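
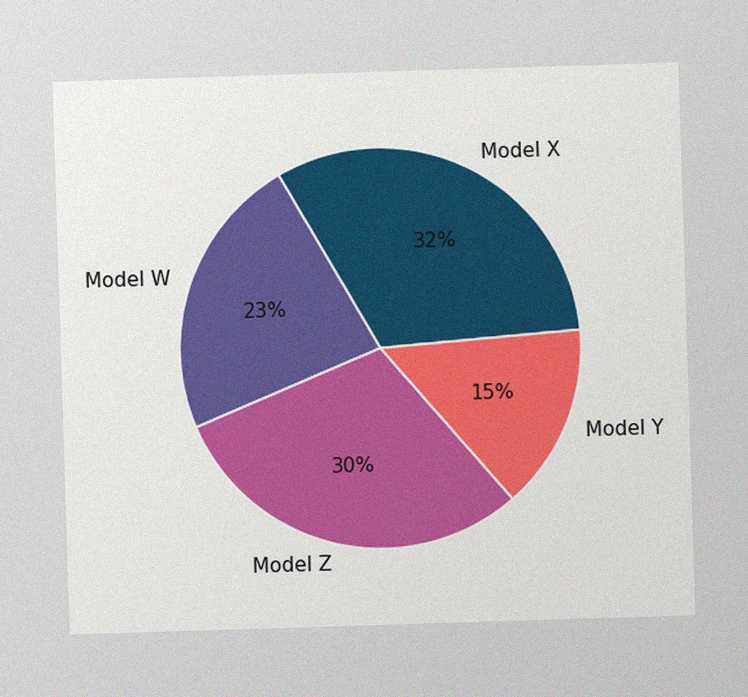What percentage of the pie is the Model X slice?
32%

The image has some photo noise and uneven lighting. The Model X slice takes up 32% of the pie.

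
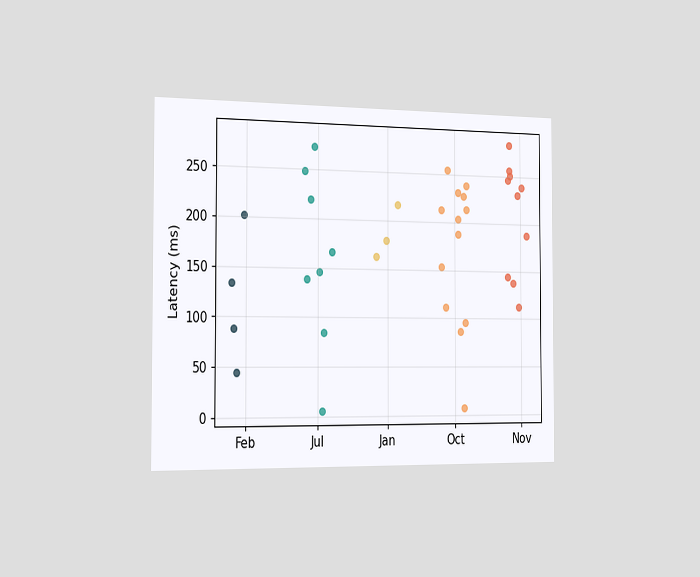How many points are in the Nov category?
10

The chart is viewed slightly from the left. Counting the markers in the Nov column gives 10.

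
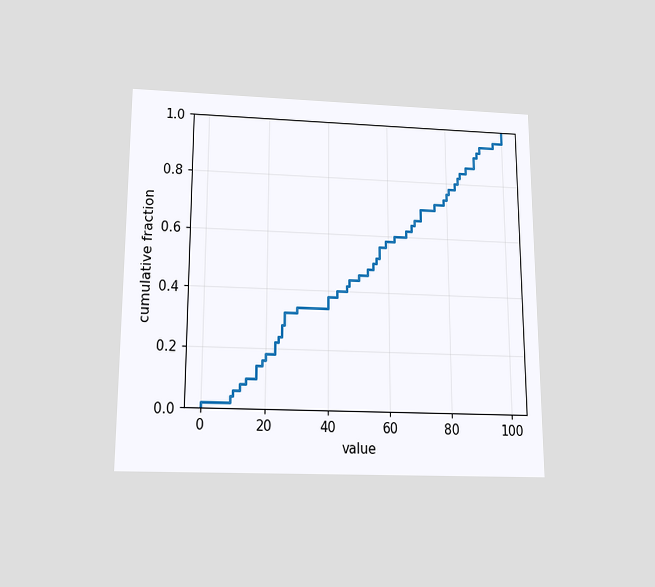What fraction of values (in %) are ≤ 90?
90%

The chart is viewed slightly from below. At x=90 the ECDF step is at 90%.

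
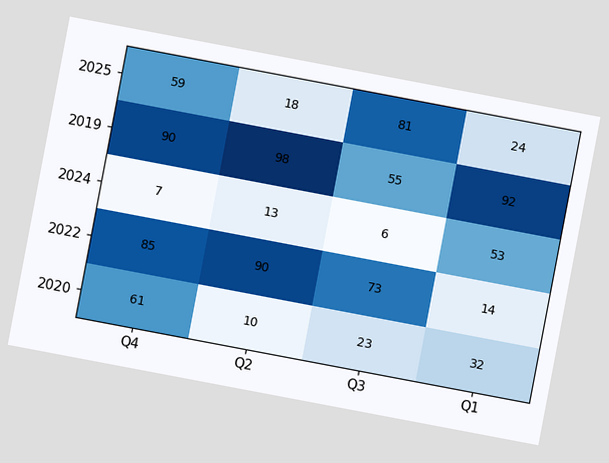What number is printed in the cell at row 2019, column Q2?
The chart is tilted about 11° clockwise. The (2019, Q2) cell reads 98.

98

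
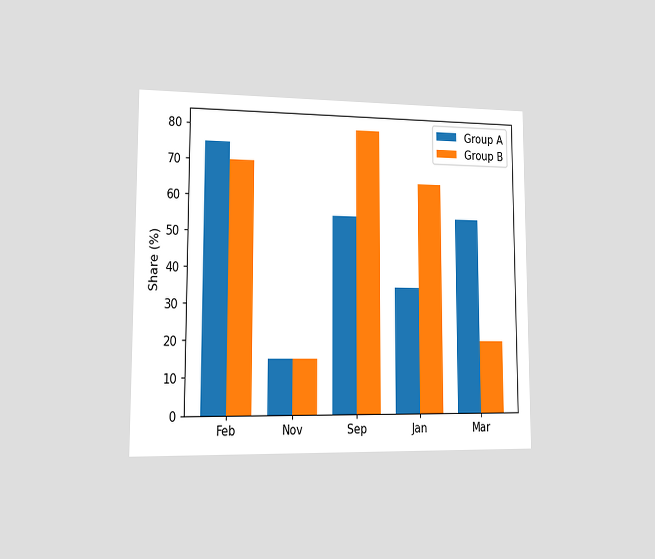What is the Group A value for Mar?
55%

The chart is viewed slightly from the left. The Group A bar at Mar reaches 55% on the y-axis.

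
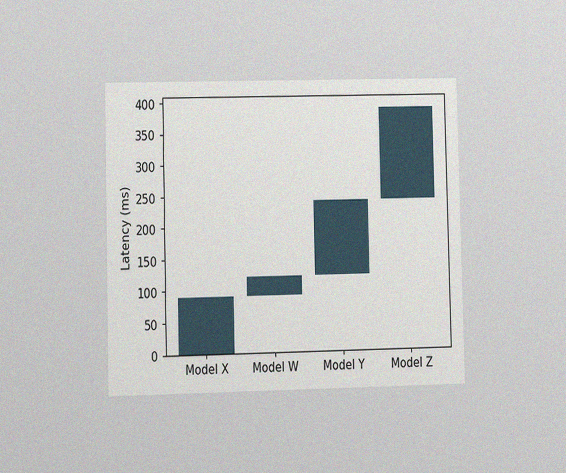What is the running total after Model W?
120ms

The chart is viewed at a slight angle, with some photo noise. After Model W the running total reaches 120ms.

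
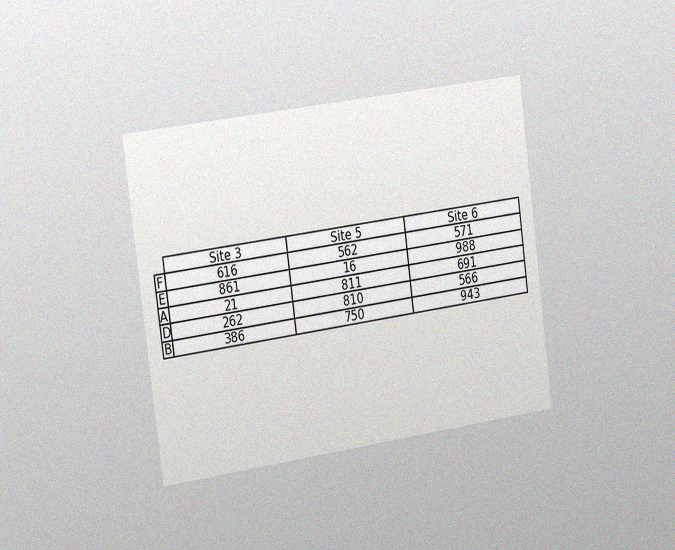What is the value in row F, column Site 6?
The chart is tilted about 8° counter-clockwise and viewed slightly from the left, with some photo noise. The (F, Site 6) cell reads 571.

571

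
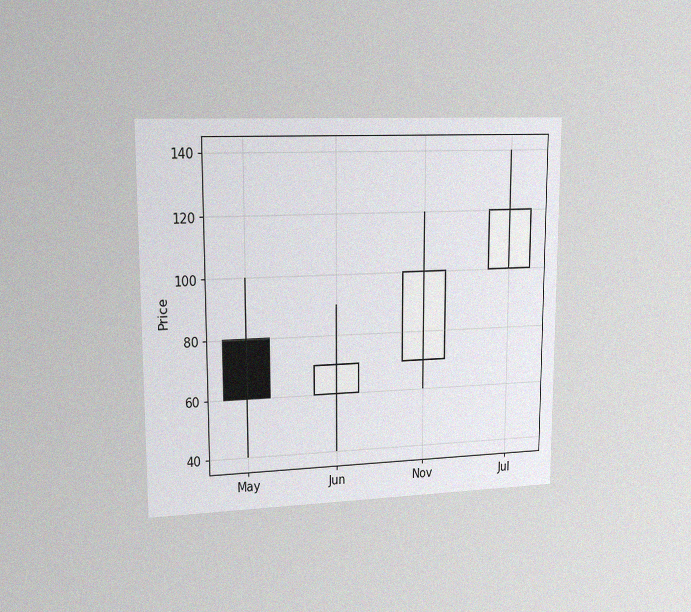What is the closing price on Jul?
The chart is viewed slightly from the left, with some photo noise. The Jul candle closes at 120.

120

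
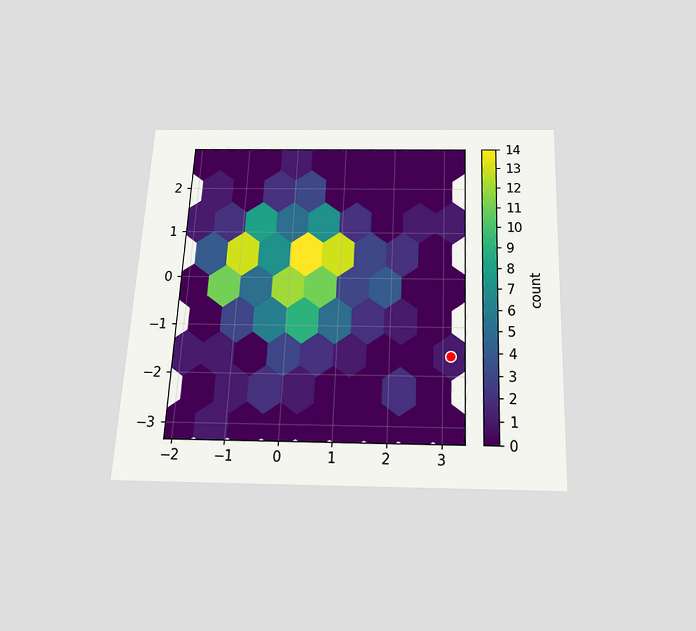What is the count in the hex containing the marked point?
1

The chart is tilted about 3° clockwise and viewed slightly from below. The marked hex reads 1 on the colorbar.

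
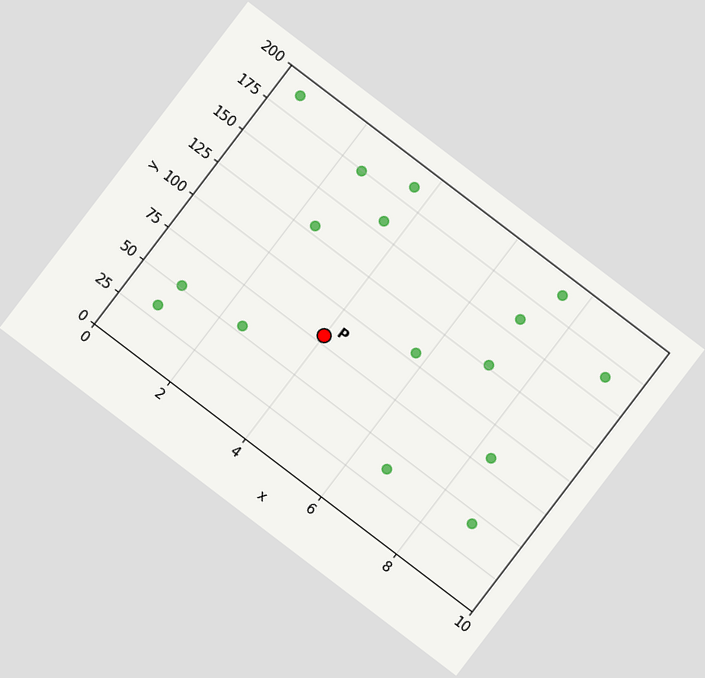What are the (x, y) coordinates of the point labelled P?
The chart is tilted about 37° clockwise. Following the gridlines from P to each axis, P sits at (4, 80).

(4, 80)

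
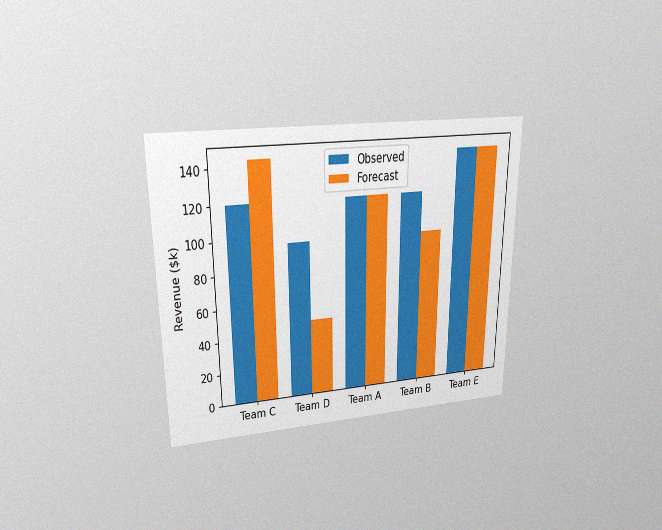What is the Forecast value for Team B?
The chart is viewed slightly from above, with some photo noise. The Forecast bar at Team B reaches $96k on the y-axis.

$96k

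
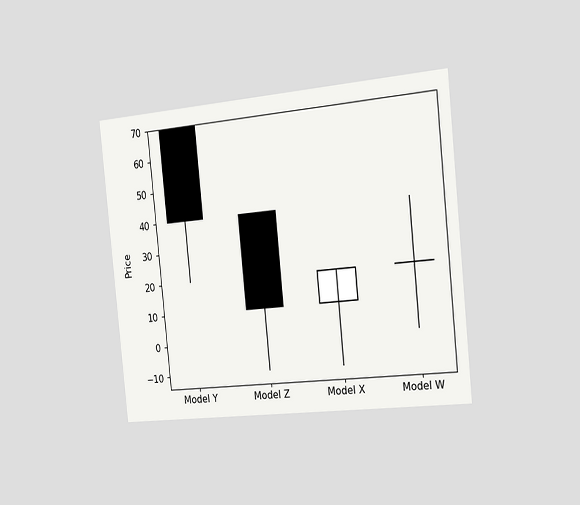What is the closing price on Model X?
The chart is tilted about 6° counter-clockwise and viewed slightly from the right. The Model X candle closes at 20.

20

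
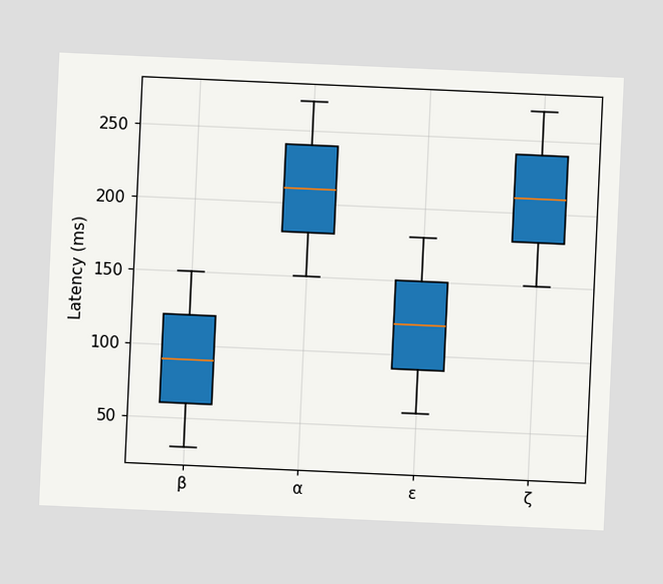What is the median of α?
210ms

The chart is tilted about 3° clockwise. The median line in the α box sits at 210ms.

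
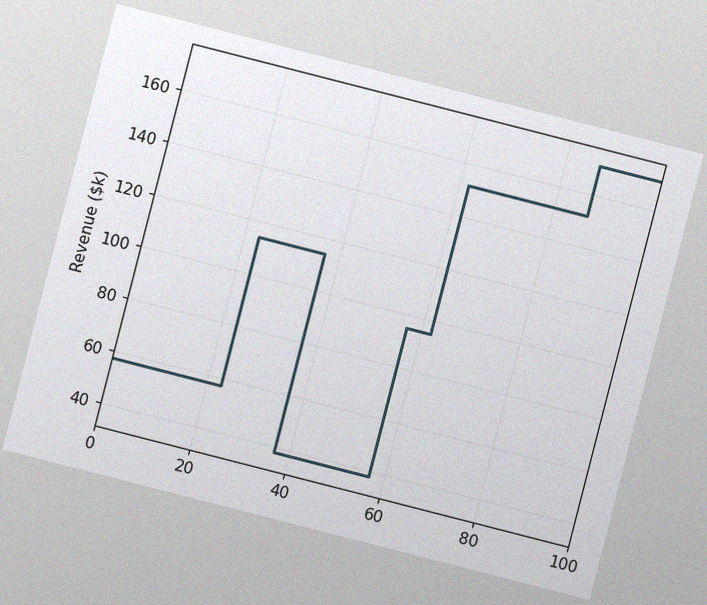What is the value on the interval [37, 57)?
The chart is tilted about 14° clockwise, with some photo noise. On [37, 57) the step sits at $38k.

$38k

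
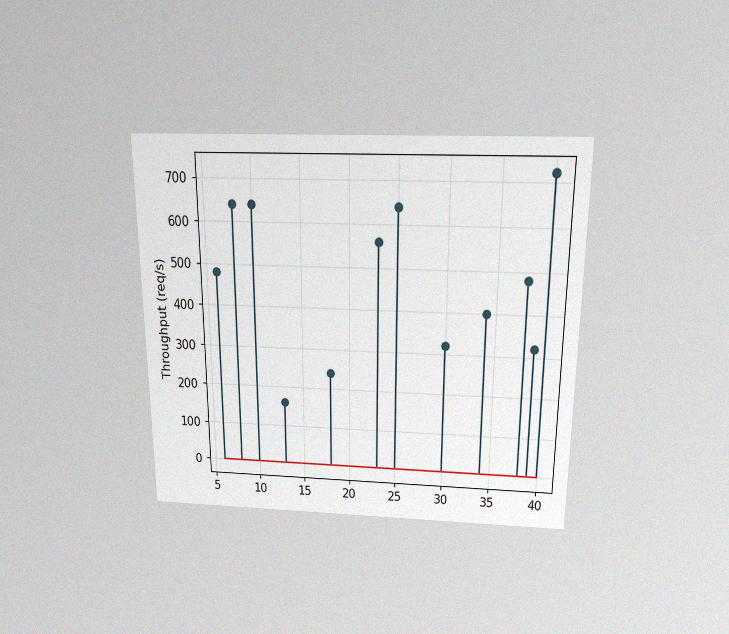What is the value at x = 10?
640req/s

The chart is viewed slightly from above, with some photo noise. The stem at x=10 reaches 640req/s.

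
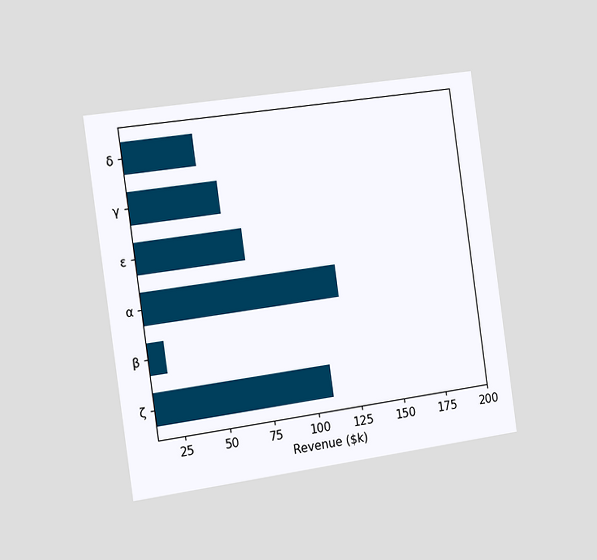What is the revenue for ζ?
The chart is tilted about 8° counter-clockwise and viewed slightly from the left. Reading along the chart's x-axis, the ζ bar reaches $110k.

$110k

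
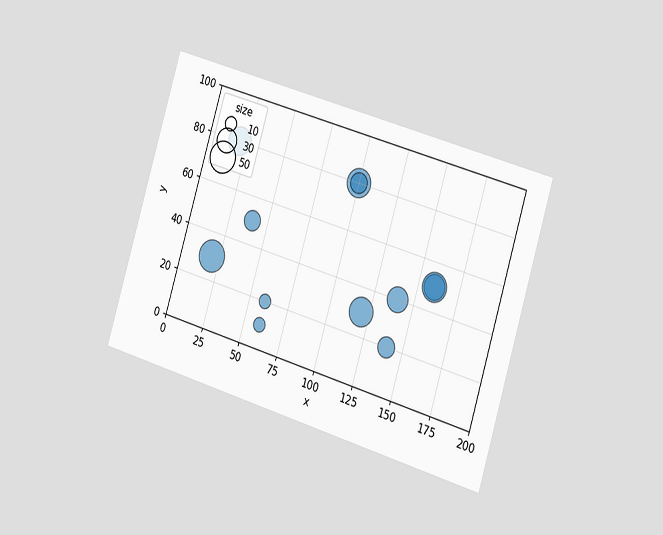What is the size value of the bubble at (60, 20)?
10

The chart is tilted about 17° clockwise and viewed slightly from the right. Matching the bubble at (60, 20) against the size legend gives 10.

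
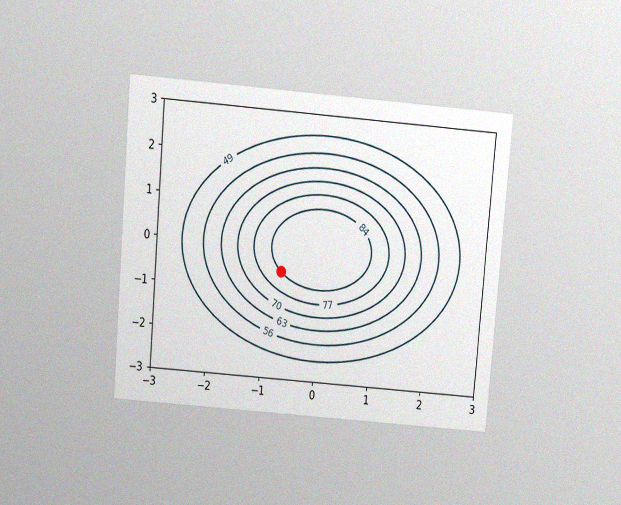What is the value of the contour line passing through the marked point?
84

The chart is tilted about 5° clockwise and viewed slightly from above, with some photo noise. The marked point sits on the contour labelled 84.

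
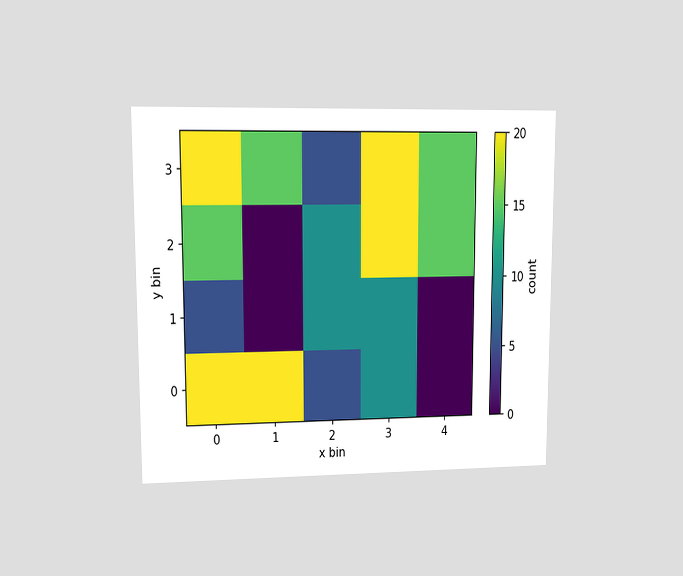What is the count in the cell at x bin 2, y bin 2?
The chart is viewed at a slight angle. Matching the cell (2, 2) against the colorbar gives 10.

10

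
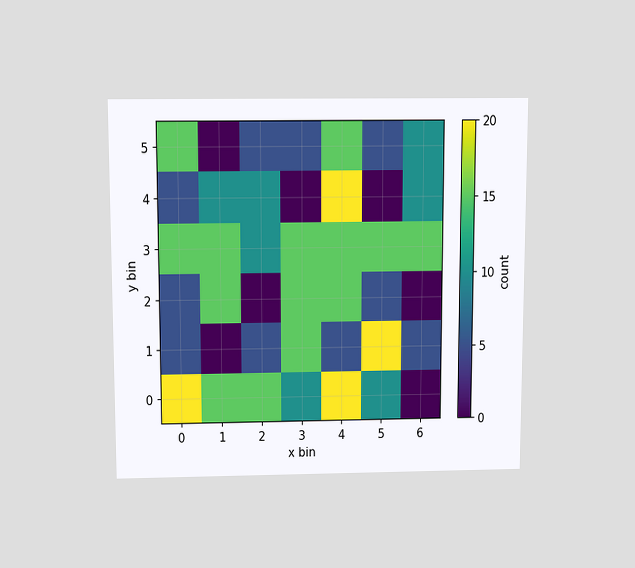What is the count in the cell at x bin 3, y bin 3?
The chart is viewed slightly from above. Matching the cell (3, 3) against the colorbar gives 15.

15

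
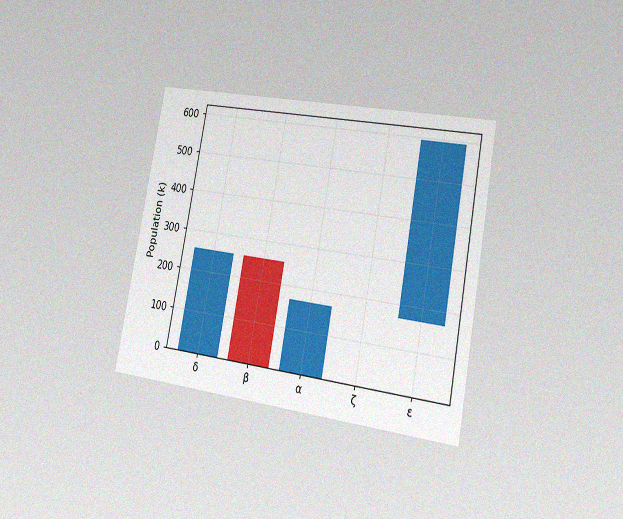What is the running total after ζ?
The chart is tilted about 10° clockwise and viewed slightly from the right, with some photo noise. After ζ the running total reaches 170k.

170k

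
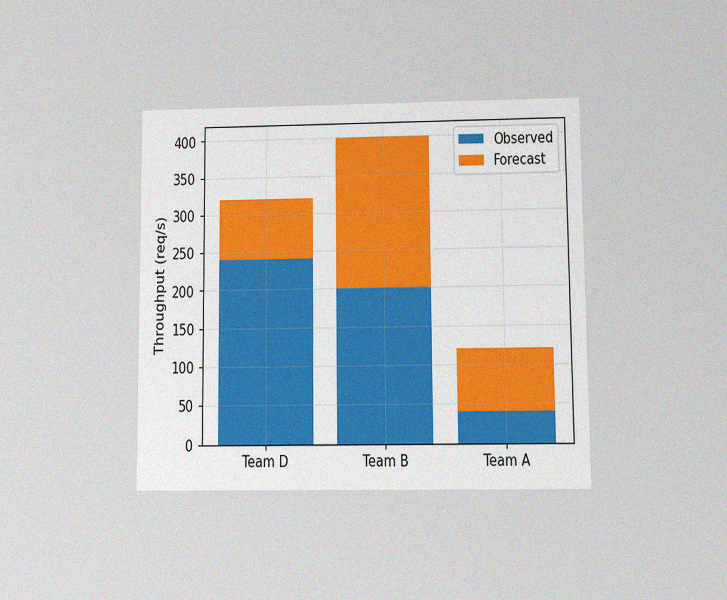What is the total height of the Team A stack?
120req/s

The chart is viewed at a slight angle, with some photo noise. The Team A stack's top reaches 120req/s on the y-axis.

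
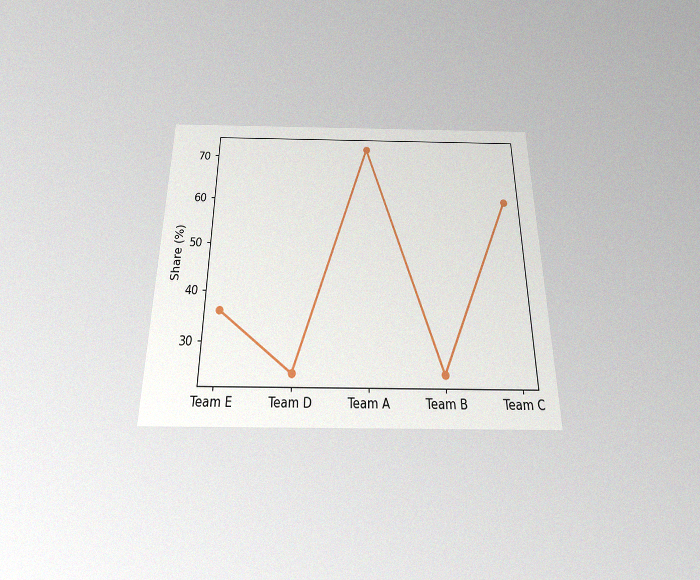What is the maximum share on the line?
72%

The chart is viewed slightly from below, with some photo noise. The highest point is at Team A, and reading across to the y-axis gives 72%.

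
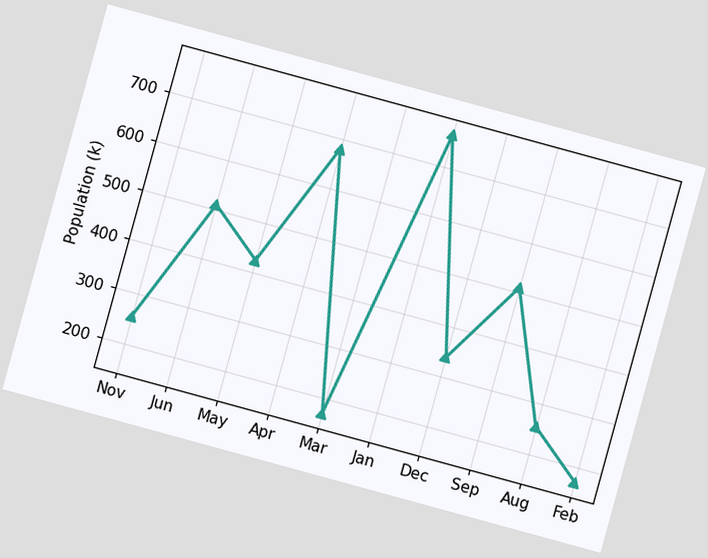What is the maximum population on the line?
The chart is tilted about 15° clockwise. The highest point is at Jan, and reading across to the y-axis gives 765k.

765k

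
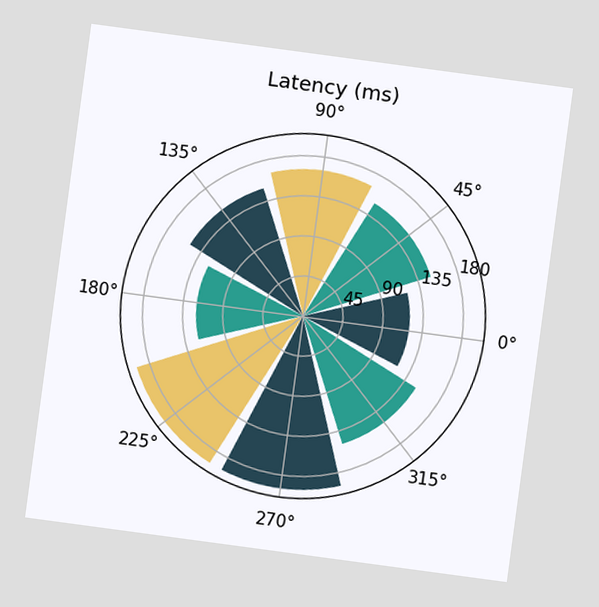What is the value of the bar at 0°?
120ms

The chart is tilted about 8° clockwise. The bar at 0° reaches 120ms on the radial axis.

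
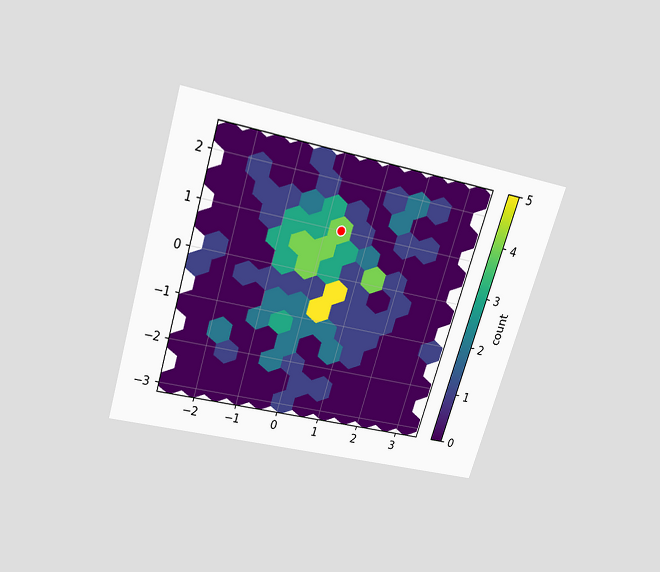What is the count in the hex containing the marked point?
4

The chart is tilted about 17° clockwise and viewed slightly from above. The marked hex reads 4 on the colorbar.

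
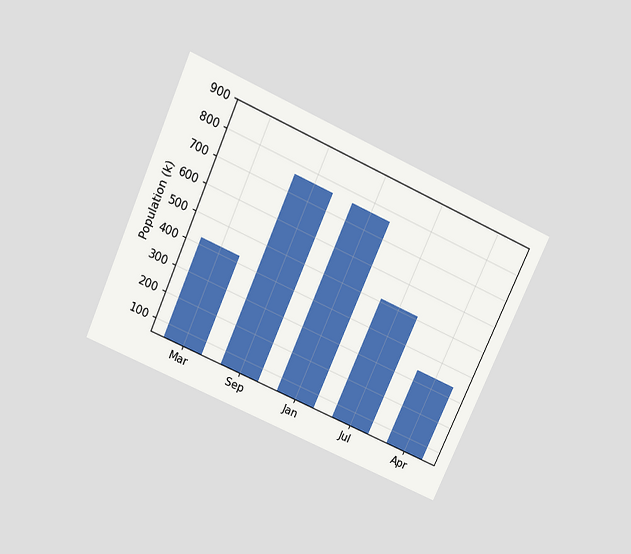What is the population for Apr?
The chart is tilted about 24° clockwise and viewed slightly from above. Reading along the chart's y-axis, the Apr bar reaches 340k.

340k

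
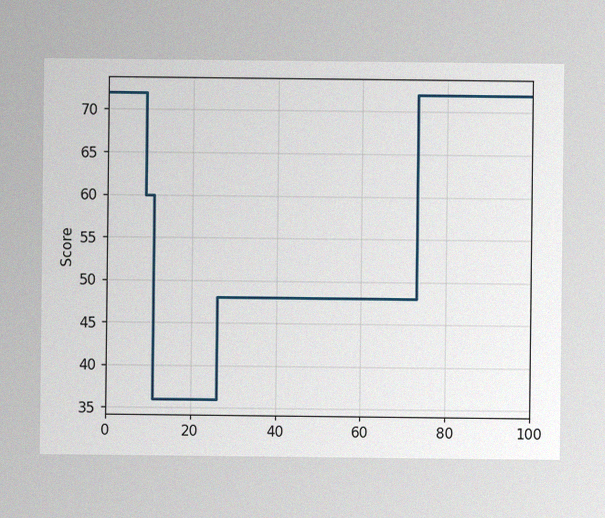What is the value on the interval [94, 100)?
The image has some photo noise and uneven lighting. On [94, 100) the step sits at 72.

72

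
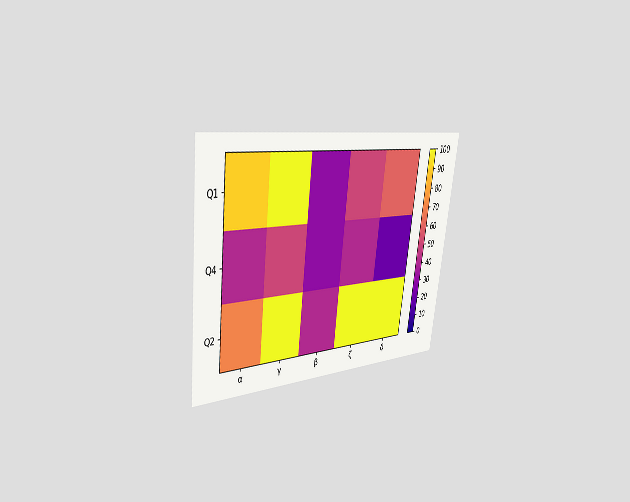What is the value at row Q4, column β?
The chart is tilted about 7° clockwise and viewed slightly from the left. Matching cell (Q4, β) against the colorbar gives 30.

30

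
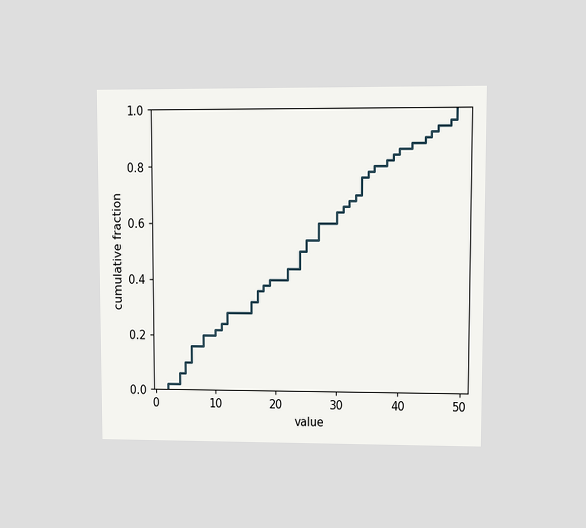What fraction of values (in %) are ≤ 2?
2%

The chart is viewed at a slight angle. At x=2 the ECDF step is at 2%.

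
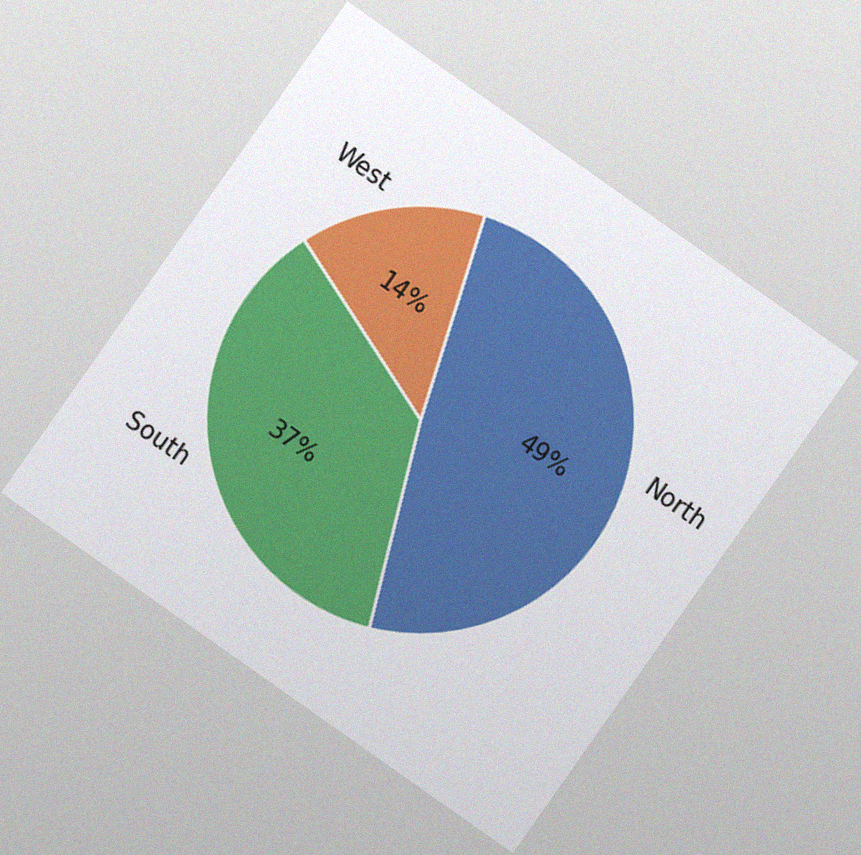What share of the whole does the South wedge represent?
37%

The chart is tilted about 35° clockwise, with some photo noise. The South slice takes up 37% of the pie.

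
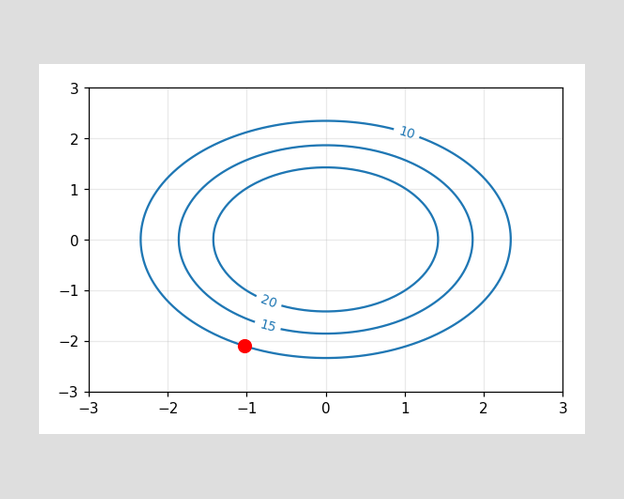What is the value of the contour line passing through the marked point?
10

The marked point sits on the contour labelled 10.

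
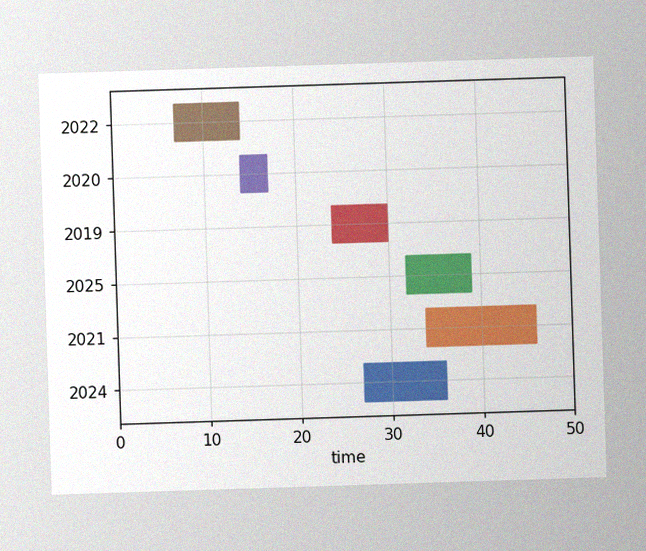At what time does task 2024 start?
The image has some photo noise and uneven lighting. The 2024 bar begins at t=27.

27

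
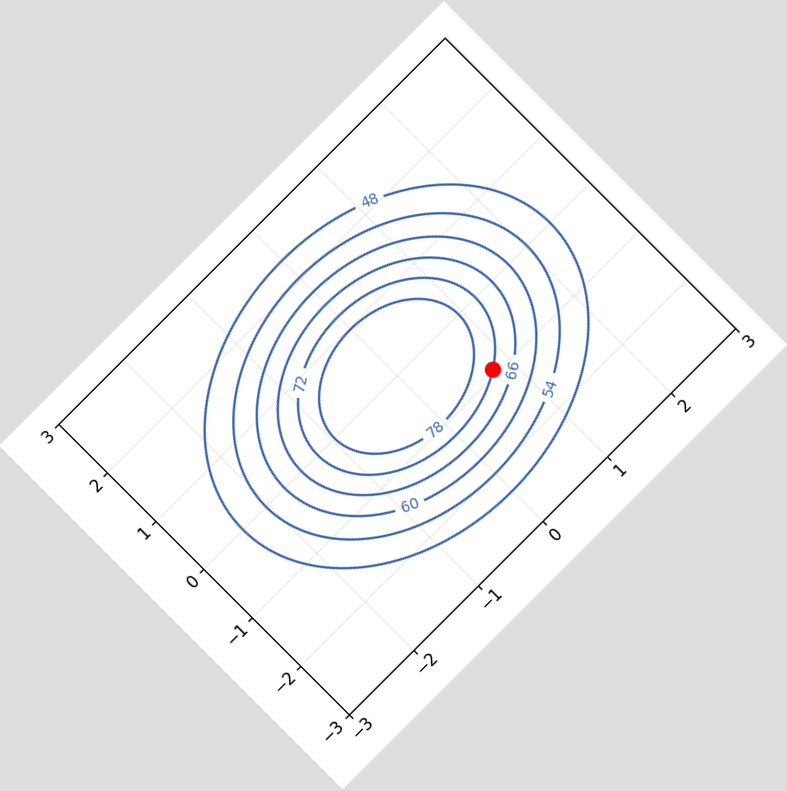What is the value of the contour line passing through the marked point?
72

The chart is tilted about 45° counter-clockwise. The marked point sits on the contour labelled 72.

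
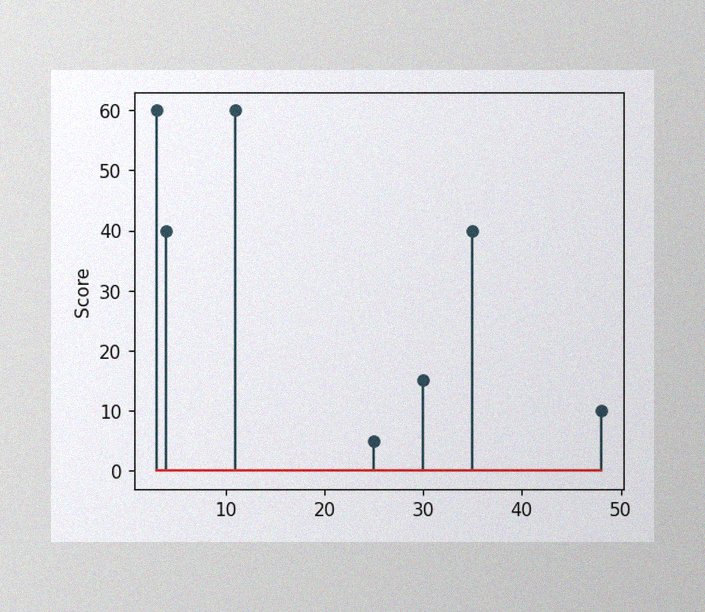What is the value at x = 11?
The image has some photo noise and uneven lighting. The stem at x=11 reaches 60.

60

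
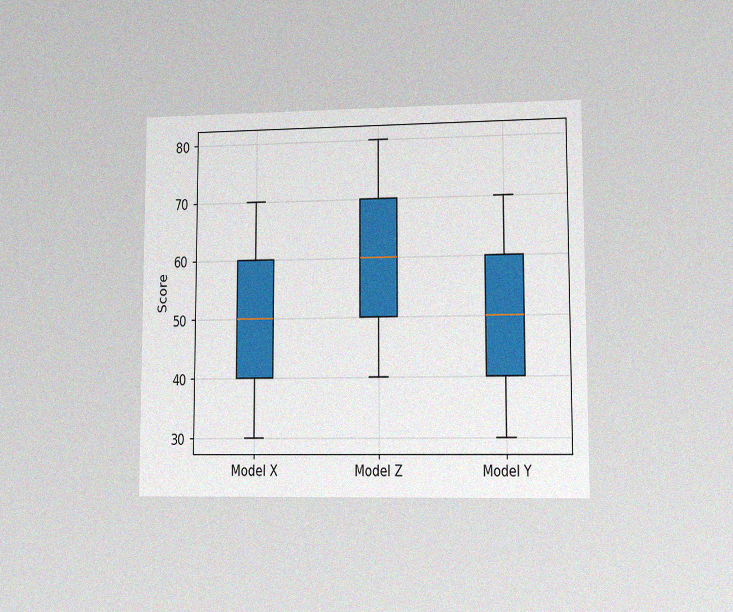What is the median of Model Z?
The chart is viewed at a slight angle, with some photo noise. The median line in the Model Z box sits at 60.

60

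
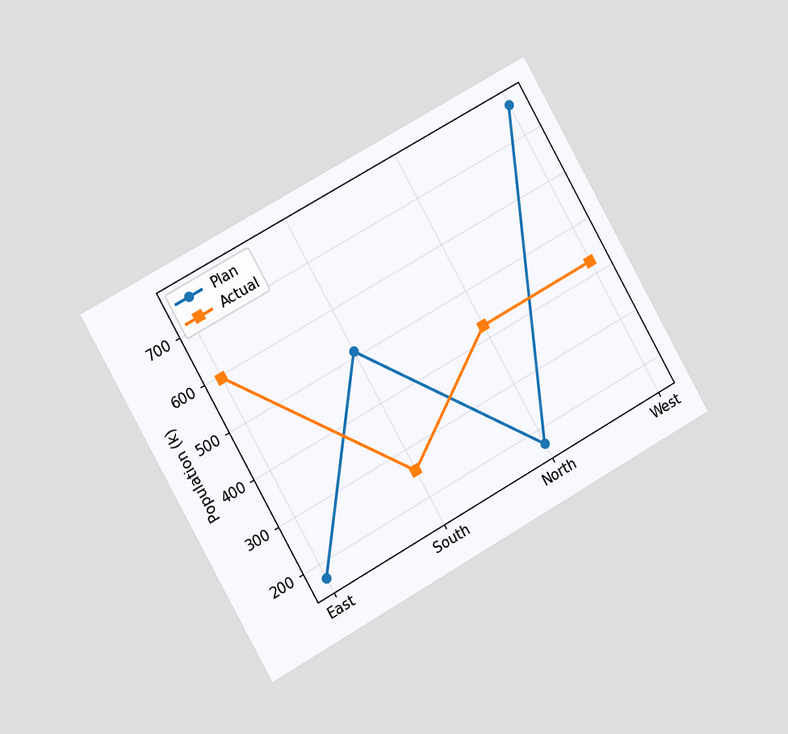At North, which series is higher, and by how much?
Actual, by 255k

The chart is tilted about 29° counter-clockwise and viewed at a slight angle. At North, Actual sits above the other line by 255k.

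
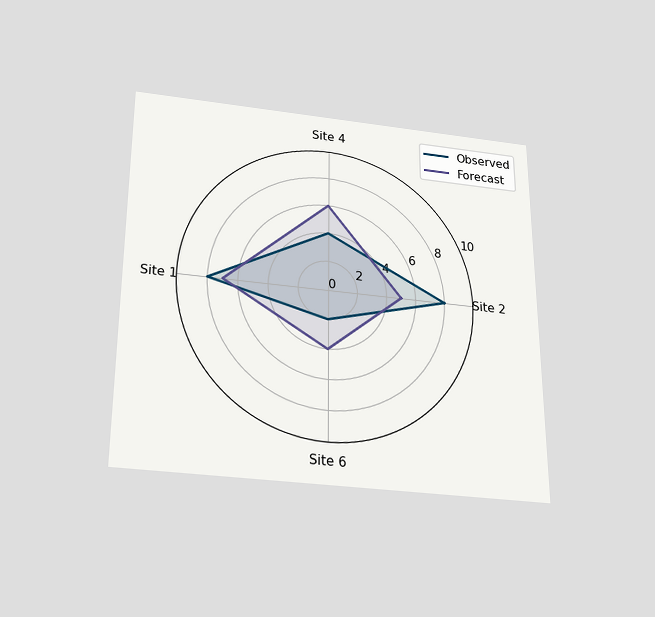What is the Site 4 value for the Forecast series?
The chart is viewed slightly from below. On the Site 4 axis, Forecast reaches 6.

6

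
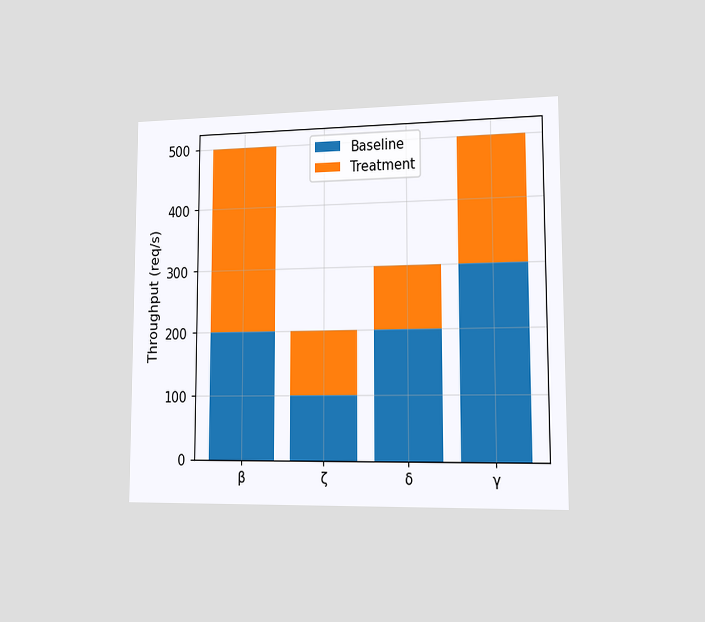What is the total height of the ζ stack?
200req/s

The chart is viewed slightly from the right. The ζ stack's top reaches 200req/s on the y-axis.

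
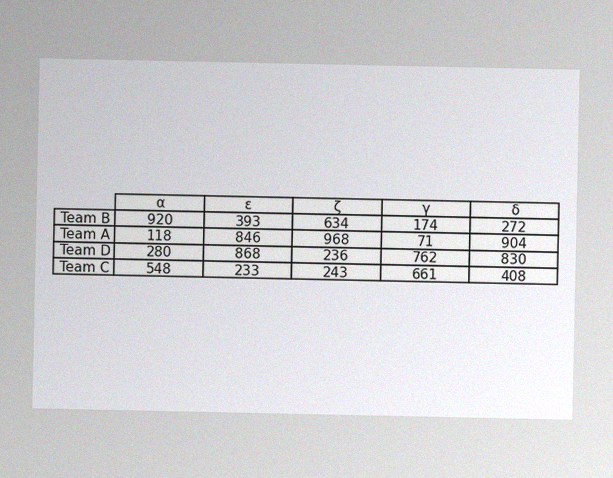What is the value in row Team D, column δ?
830

The image has some photo noise and uneven lighting. The (Team D, δ) cell reads 830.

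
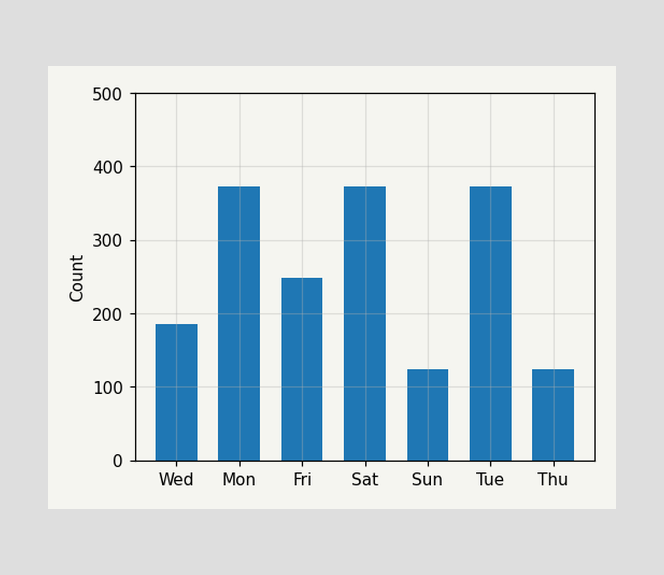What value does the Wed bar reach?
Reading along the chart's y-axis, the Wed bar reaches 186.

186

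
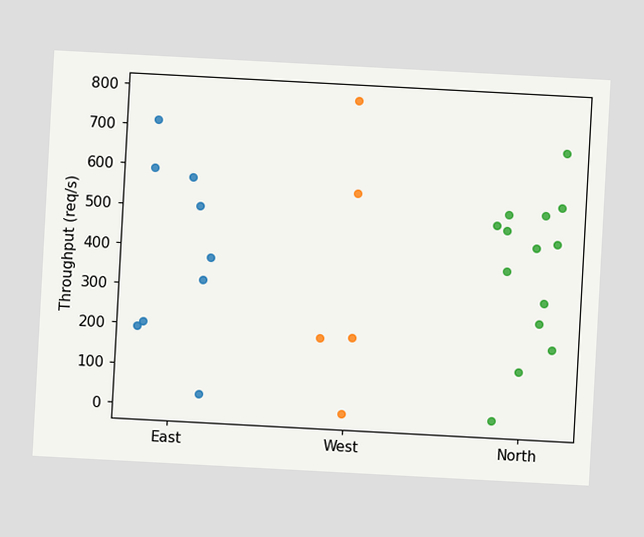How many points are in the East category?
The chart is tilted about 3° clockwise. Counting the markers in the East column gives 9.

9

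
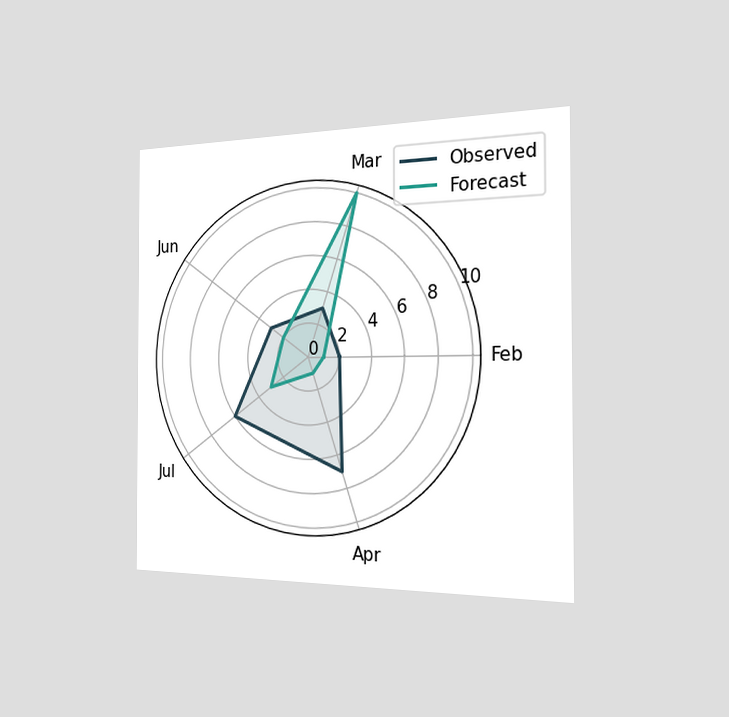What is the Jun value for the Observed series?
The chart is viewed slightly from the right. On the Jun axis, Observed reaches 3.

3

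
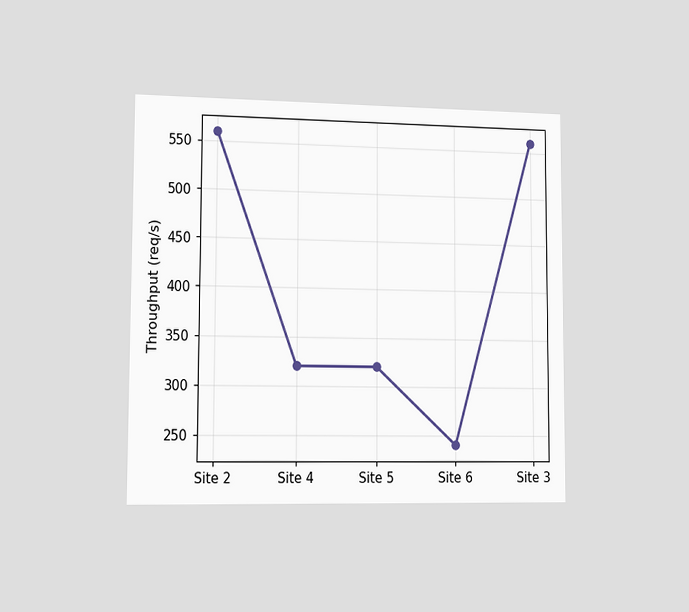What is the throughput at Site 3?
560req/s

The chart is viewed slightly from the left. At Site 3, the line is at 560req/s.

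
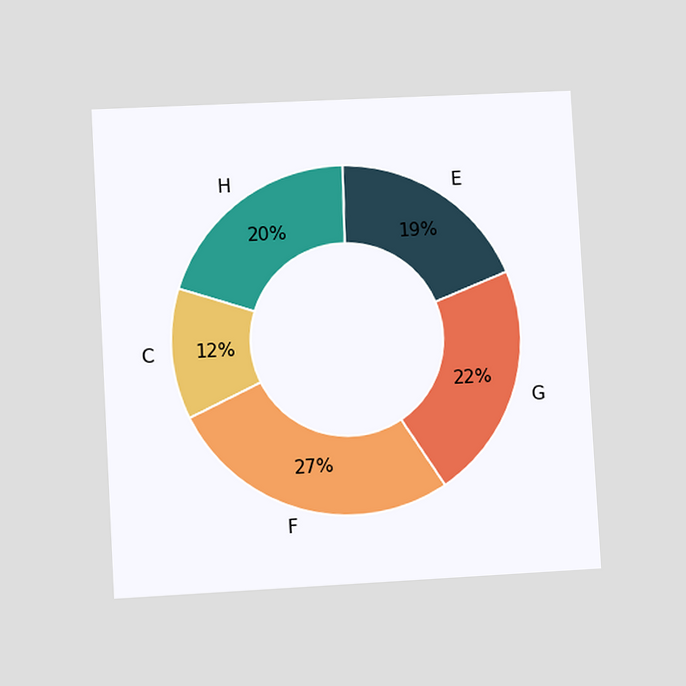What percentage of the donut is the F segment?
The chart is tilted about 3° counter-clockwise and viewed at a slight angle. The F segment takes up 27% of the ring.

27%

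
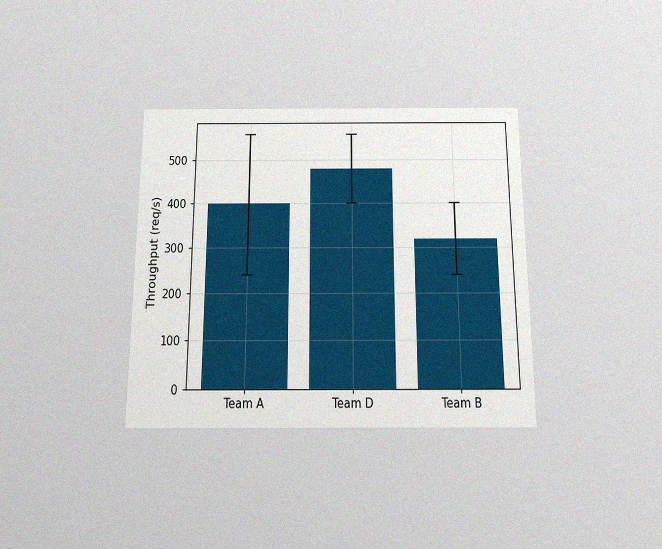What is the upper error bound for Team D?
560req/s

The chart is viewed slightly from below, with some photo noise. The Team D bar's upper whisker reaches 560req/s.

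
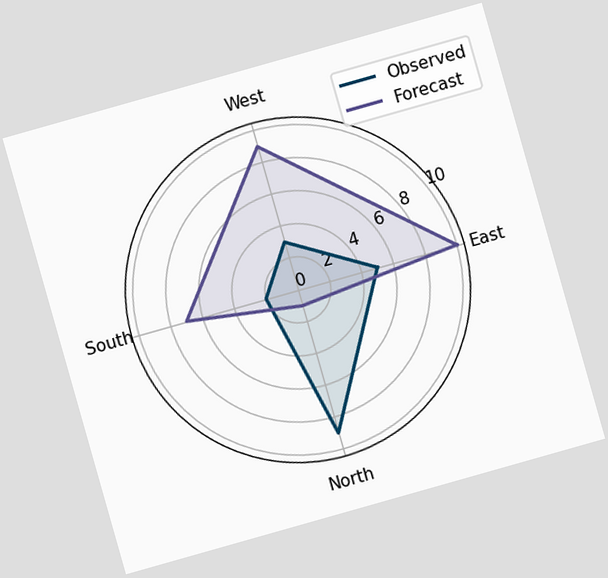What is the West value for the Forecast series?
9

The chart is tilted about 16° counter-clockwise. On the West axis, Forecast reaches 9.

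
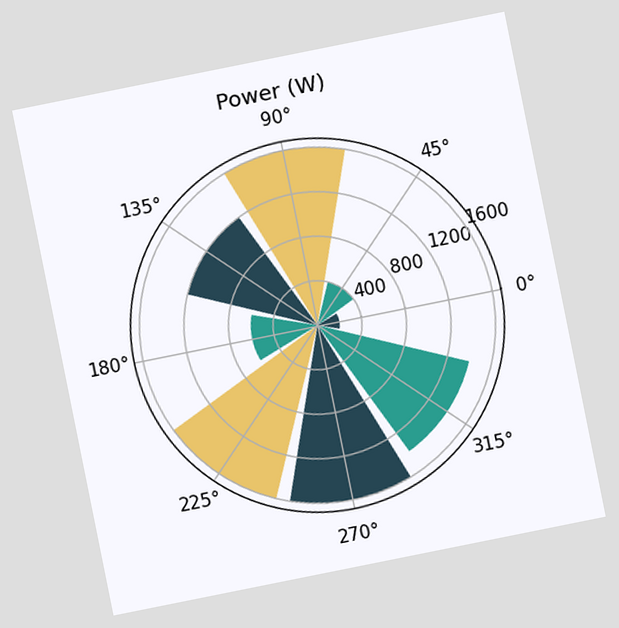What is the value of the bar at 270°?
The chart is tilted about 11° counter-clockwise. The bar at 270° reaches 1600W on the radial axis.

1600W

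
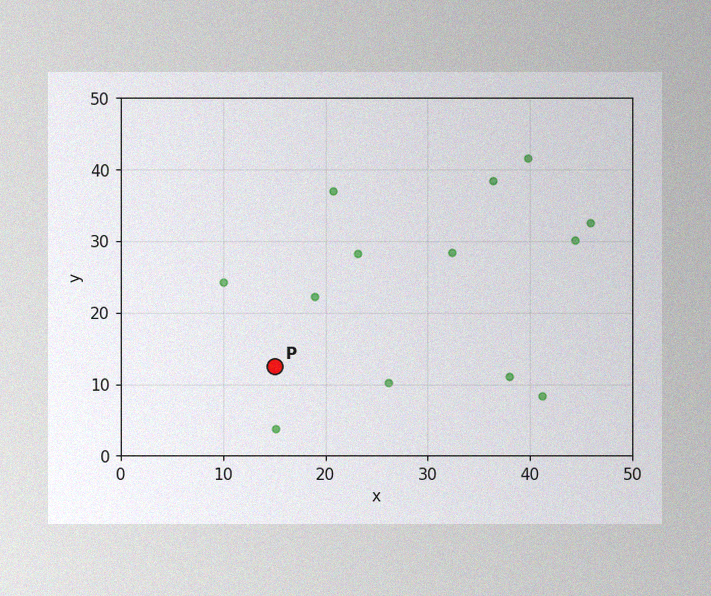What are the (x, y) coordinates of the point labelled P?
(15, 12.5)

The image has some photo noise and uneven lighting. Following the gridlines from P to each axis, P sits at (15, 12.5).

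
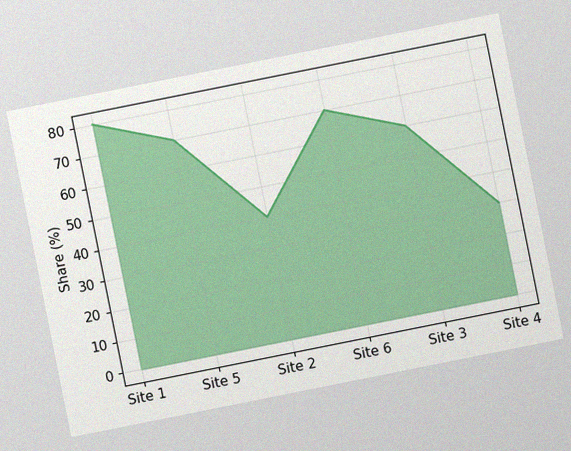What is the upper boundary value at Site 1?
80%

The chart is tilted about 11° counter-clockwise, with some photo noise. At Site 1 the upper boundary is at 80%.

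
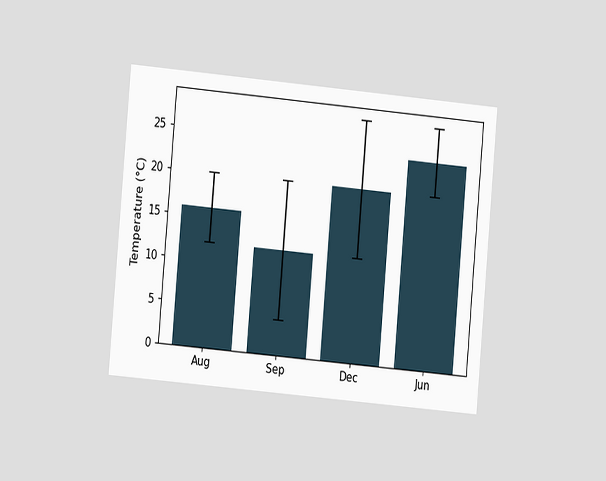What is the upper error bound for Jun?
28°C

The chart is tilted about 5° clockwise and viewed at a slight angle. The Jun bar's upper whisker reaches 28°C.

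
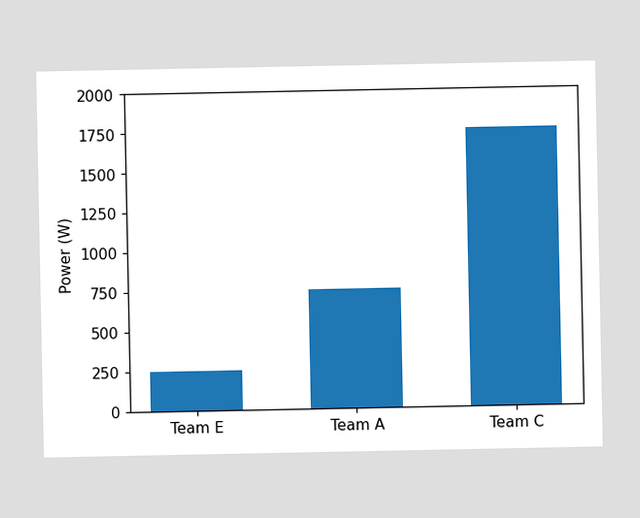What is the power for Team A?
750W

Reading along the chart's y-axis, the Team A bar reaches 750W.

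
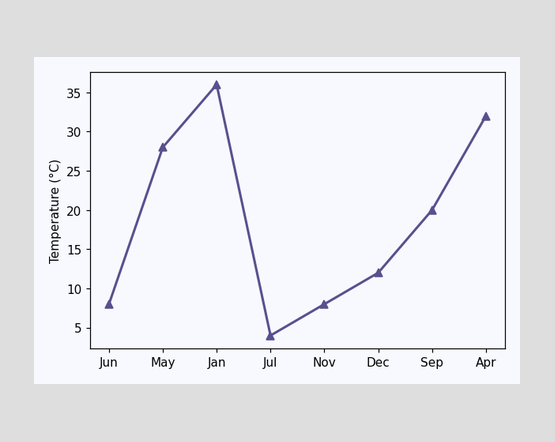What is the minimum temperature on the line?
4°C

The lowest point is at Jul, and reading across to the y-axis gives 4°C.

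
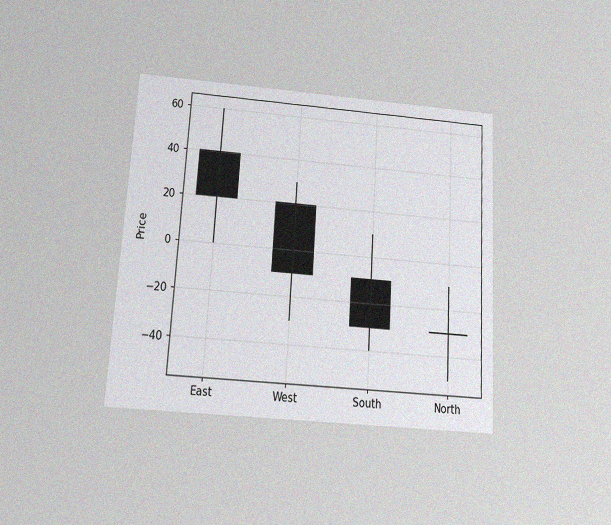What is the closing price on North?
-30

The chart is tilted about 3° clockwise and viewed slightly from below, with some photo noise. The North candle closes at -30.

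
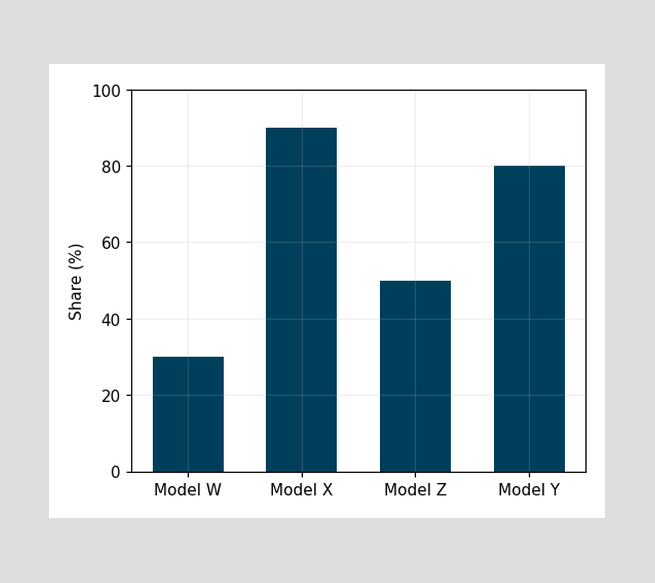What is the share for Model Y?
80%

Reading along the chart's y-axis, the Model Y bar reaches 80%.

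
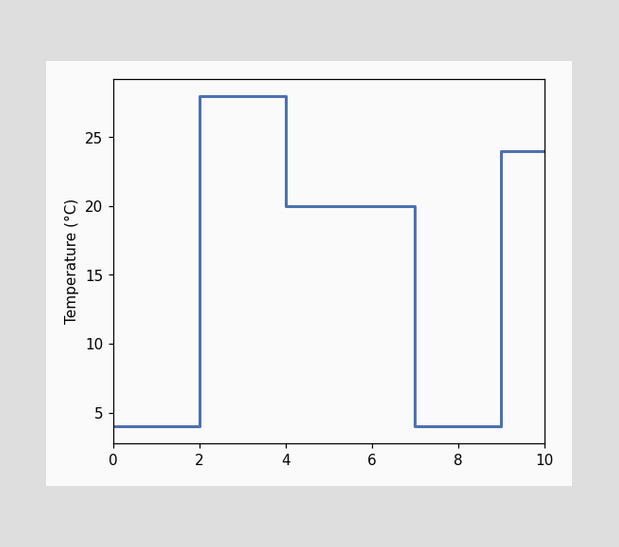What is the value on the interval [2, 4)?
28°C

On [2, 4) the step sits at 28°C.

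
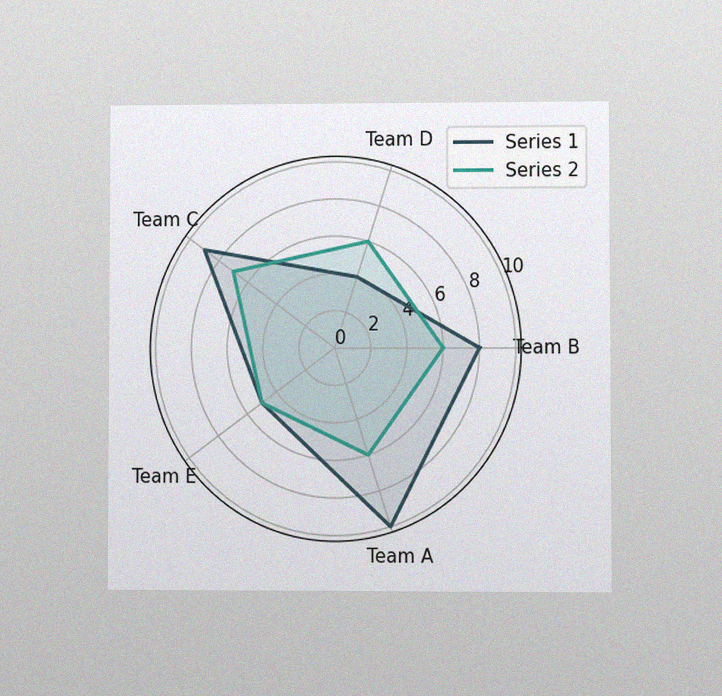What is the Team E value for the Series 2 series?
The chart is viewed at a slight angle, with some photo noise. On the Team E axis, Series 2 reaches 5.

5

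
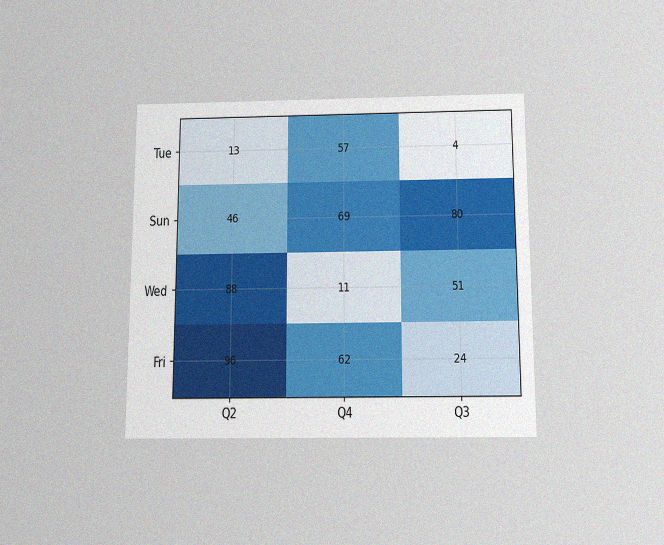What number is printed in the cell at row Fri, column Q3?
24

The chart is viewed slightly from below, with some photo noise. The (Fri, Q3) cell reads 24.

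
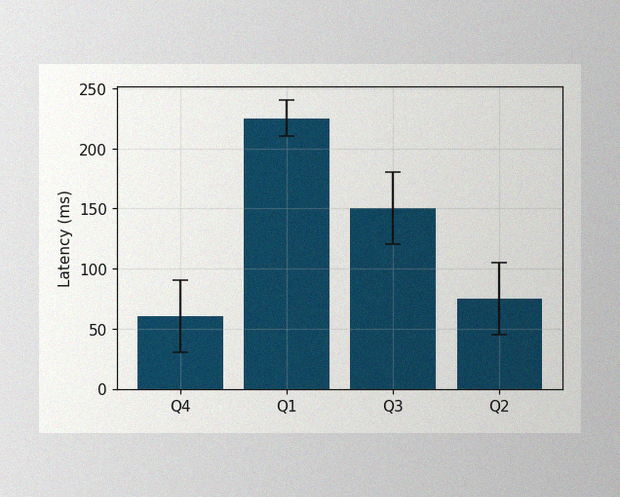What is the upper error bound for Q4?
90ms

The image has some photo noise and uneven lighting. The Q4 bar's upper whisker reaches 90ms.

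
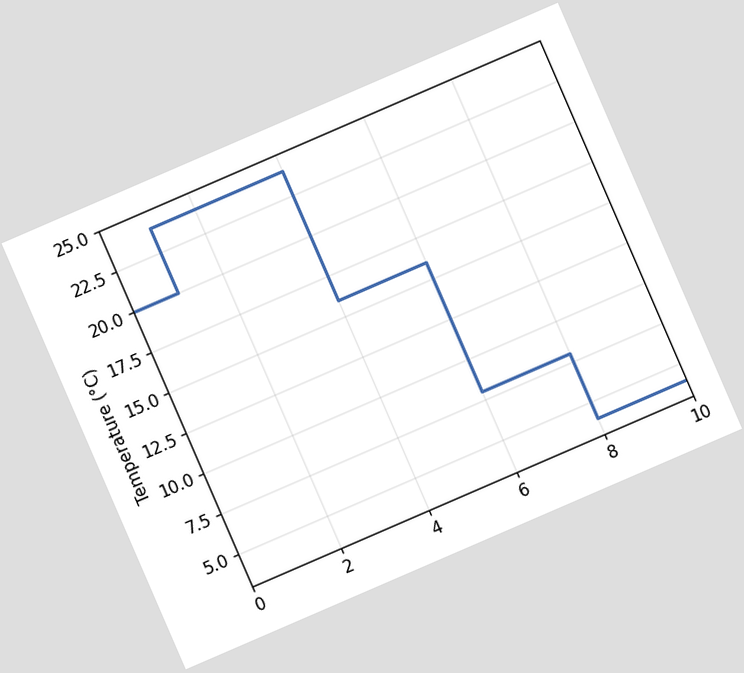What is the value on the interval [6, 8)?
8°C

The chart is tilted about 23° counter-clockwise. On [6, 8) the step sits at 8°C.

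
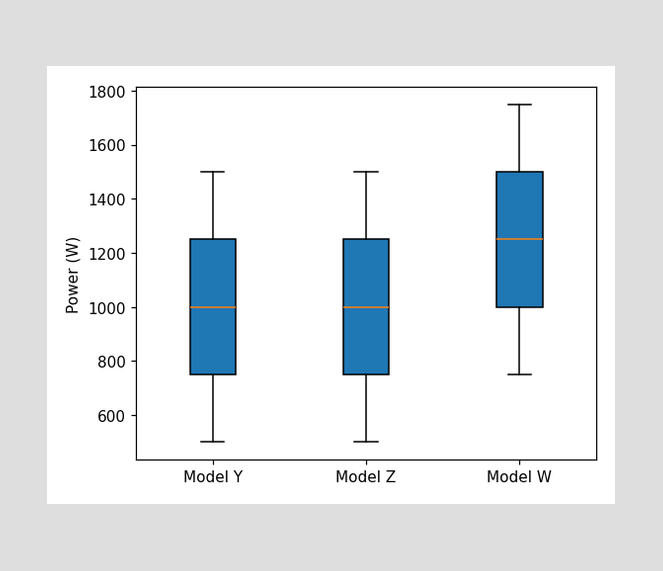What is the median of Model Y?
The median line in the Model Y box sits at 1000W.

1000W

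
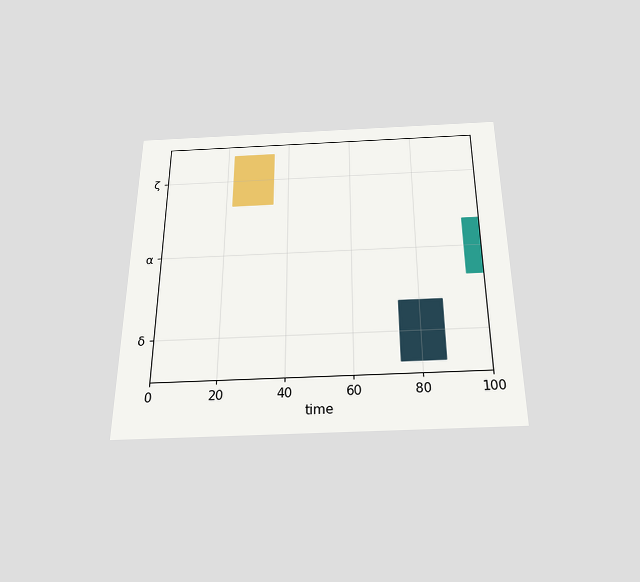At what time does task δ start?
The chart is viewed slightly from below. The δ bar begins at t=74.

74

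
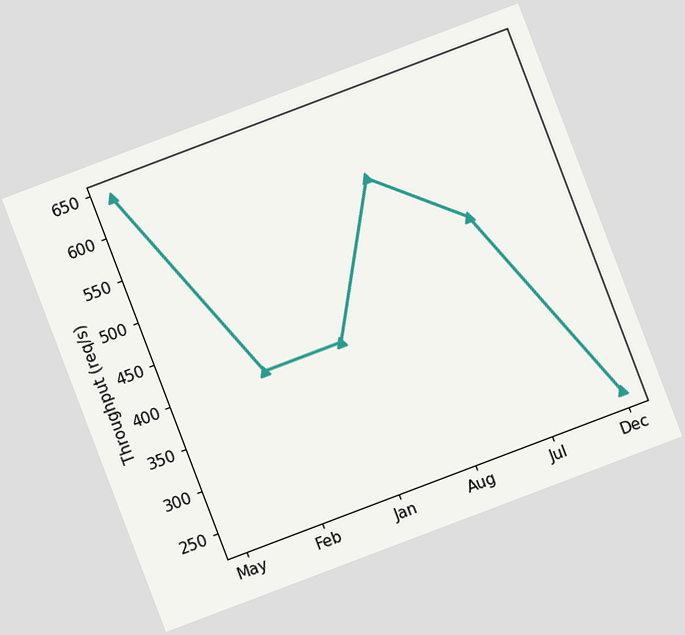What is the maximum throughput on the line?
640req/s

The chart is tilted about 21° counter-clockwise. The highest point is at May, and reading across to the y-axis gives 640req/s.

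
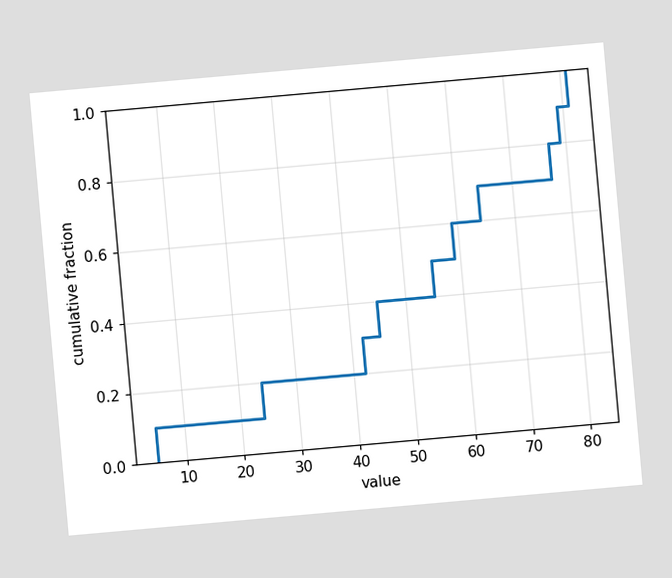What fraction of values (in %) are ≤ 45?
40%

The chart is tilted about 5° counter-clockwise. At x=45 the ECDF step is at 40%.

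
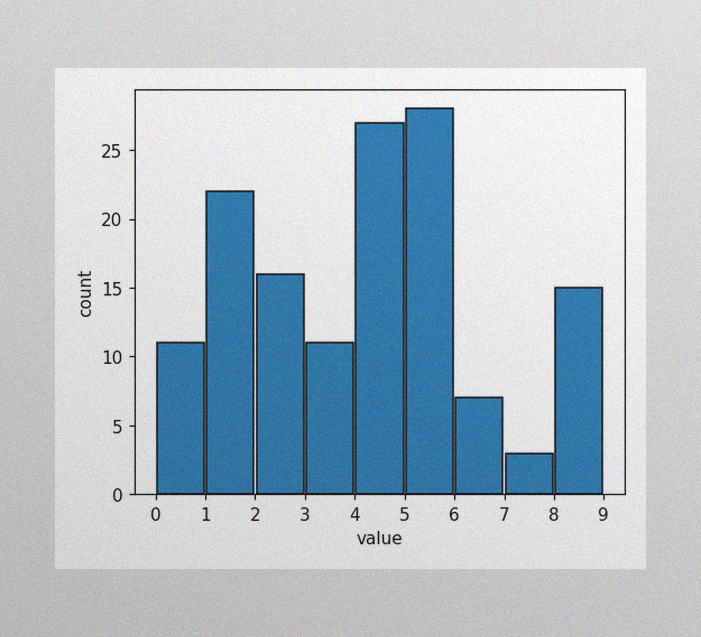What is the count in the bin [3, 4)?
11

The image has some photo noise and uneven lighting. The [3, 4) bin has height 11.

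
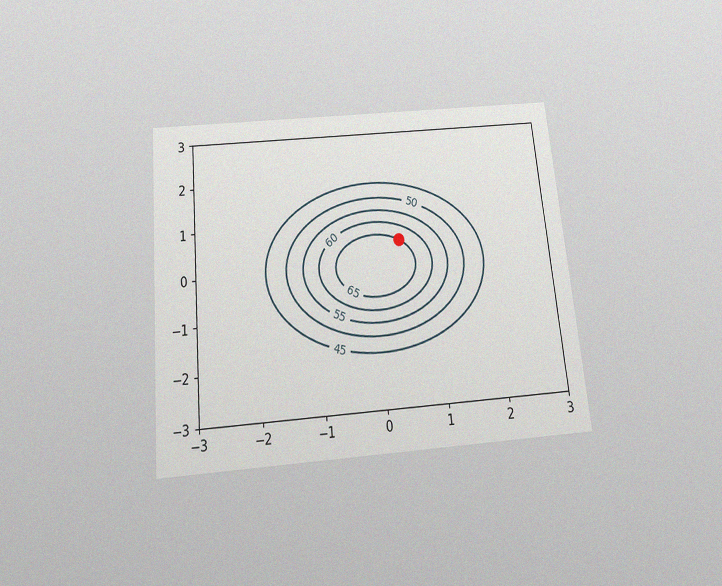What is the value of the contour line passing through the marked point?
65

The chart is tilted about 5° counter-clockwise and viewed slightly from below, with some photo noise. The marked point sits on the contour labelled 65.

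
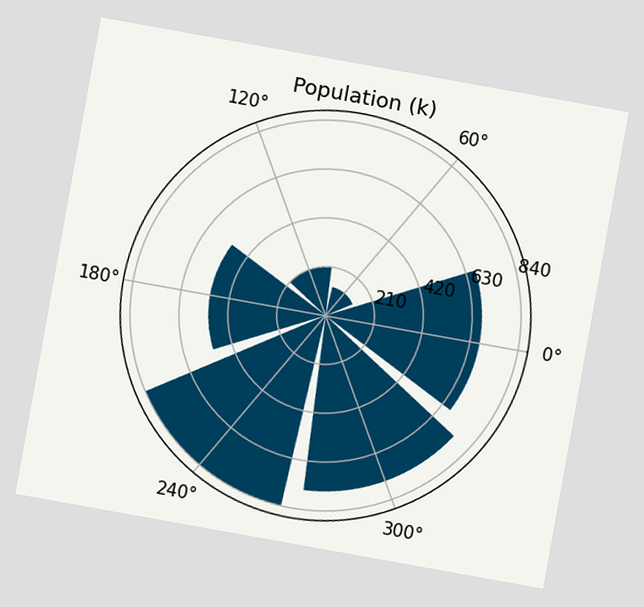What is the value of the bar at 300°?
756k

The chart is tilted about 10° clockwise. The bar at 300° reaches 756k on the radial axis.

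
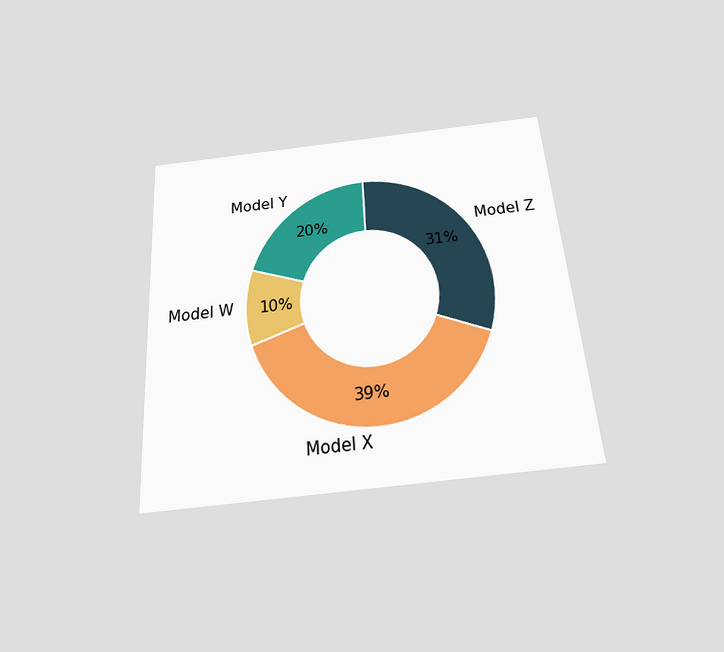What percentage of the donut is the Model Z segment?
31%

The chart is tilted about 4° counter-clockwise and viewed slightly from below. The Model Z segment takes up 31% of the ring.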